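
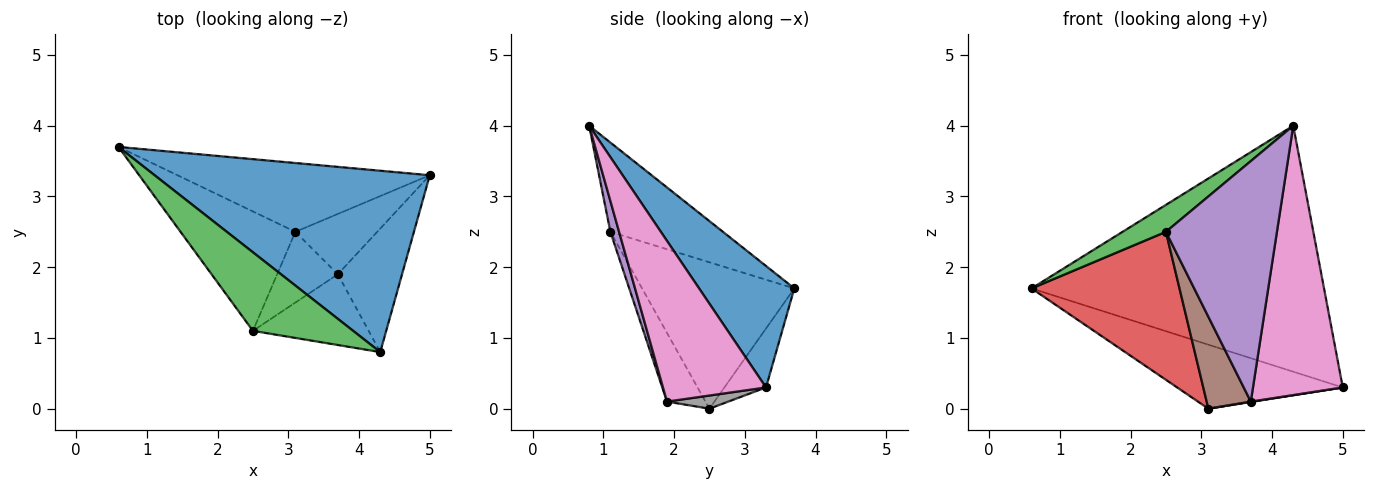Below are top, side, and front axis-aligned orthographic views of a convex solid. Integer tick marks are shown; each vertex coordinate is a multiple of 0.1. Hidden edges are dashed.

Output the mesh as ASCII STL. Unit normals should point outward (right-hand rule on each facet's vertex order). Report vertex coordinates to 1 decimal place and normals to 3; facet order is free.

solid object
 facet normal 0.253 0.779 0.574
  outer loop
   vertex 4.3 0.8 4.0
   vertex 5.0 3.3 0.3
   vertex 0.6 3.7 1.7
  endloop
 endfacet
 facet normal -0.169 0.671 -0.722
  outer loop
   vertex 3.1 2.5 0.0
   vertex 0.6 3.7 1.7
   vertex 5.0 3.3 0.3
  endloop
 endfacet
 facet normal -0.644 -0.248 0.723
  outer loop
   vertex 2.5 1.1 2.5
   vertex 4.3 0.8 4.0
   vertex 0.6 3.7 1.7
  endloop
 endfacet
 facet normal -0.625 -0.608 -0.490
  outer loop
   vertex 2.5 1.1 2.5
   vertex 0.6 3.7 1.7
   vertex 3.1 2.5 0.0
  endloop
 endfacet
 facet normal 0.075 -0.957 -0.281
  outer loop
   vertex 3.7 1.9 0.1
   vertex 4.3 0.8 4.0
   vertex 2.5 1.1 2.5
  endloop
 endfacet
 facet normal -0.568 -0.652 -0.502
  outer loop
   vertex 3.7 1.9 0.1
   vertex 2.5 1.1 2.5
   vertex 3.1 2.5 0.0
  endloop
 endfacet
 facet normal 0.722 -0.629 -0.288
  outer loop
   vertex 3.7 1.9 0.1
   vertex 5.0 3.3 0.3
   vertex 4.3 0.8 4.0
  endloop
 endfacet
 facet normal 0.158 -0.006 -0.987
  outer loop
   vertex 3.7 1.9 0.1
   vertex 3.1 2.5 0.0
   vertex 5.0 3.3 0.3
  endloop
 endfacet
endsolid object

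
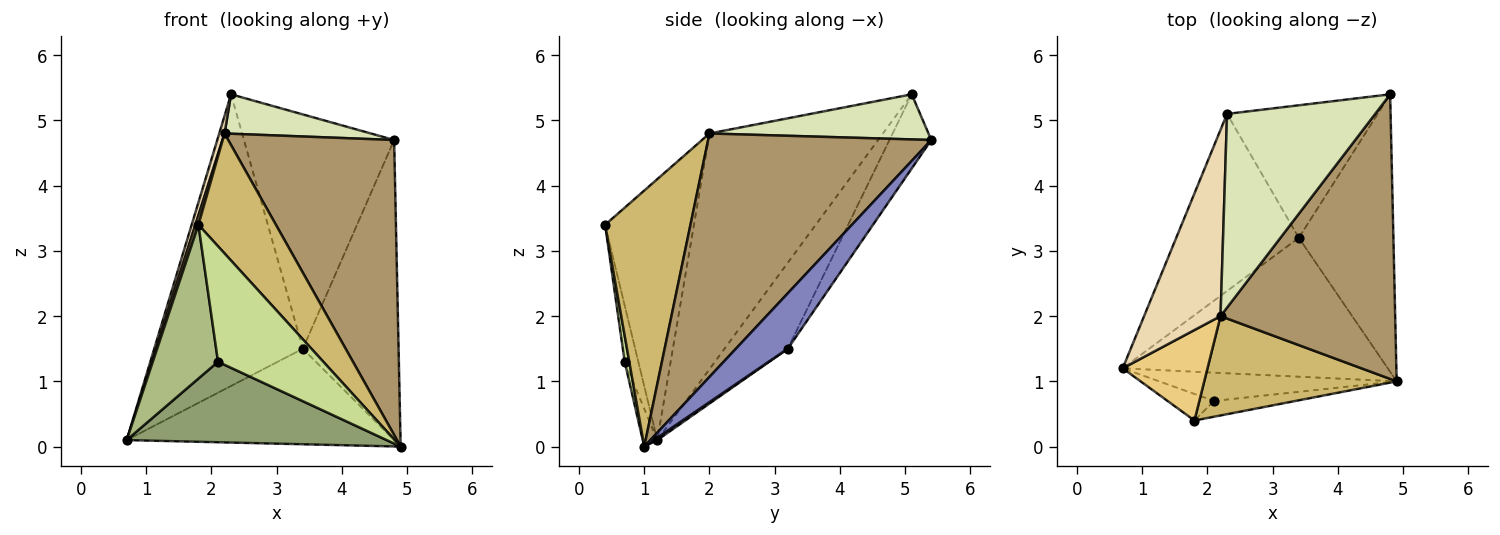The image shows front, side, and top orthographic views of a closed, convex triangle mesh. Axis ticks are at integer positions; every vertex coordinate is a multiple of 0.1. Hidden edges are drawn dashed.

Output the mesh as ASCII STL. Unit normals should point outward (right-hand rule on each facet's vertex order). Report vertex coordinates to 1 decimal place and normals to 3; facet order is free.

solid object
 facet normal 0.007 0.567 -0.824
  outer loop
   vertex 3.4 3.2 1.5
   vertex 4.9 1.0 0.0
   vertex 0.7 1.2 0.1
  endloop
 endfacet
 facet normal 0.370 0.682 -0.631
  outer loop
   vertex 3.4 3.2 1.5
   vertex 4.8 5.4 4.7
   vertex 4.9 1.0 0.0
  endloop
 endfacet
 facet normal -0.342 0.803 -0.488
  outer loop
   vertex 3.4 3.2 1.5
   vertex 0.7 1.2 0.1
   vertex 2.3 5.1 5.4
  endloop
 endfacet
 facet normal -0.235 0.846 -0.479
  outer loop
   vertex 3.4 3.2 1.5
   vertex 2.3 5.1 5.4
   vertex 4.8 5.4 4.7
  endloop
 endfacet
 facet normal -0.053 -0.942 -0.331
  outer loop
   vertex 2.1 0.7 1.3
   vertex 0.7 1.2 0.1
   vertex 4.9 1.0 0.0
  endloop
 endfacet
 facet normal -0.202 -0.965 -0.167
  outer loop
   vertex 2.1 0.7 1.3
   vertex 1.8 0.4 3.4
   vertex 0.7 1.2 0.1
  endloop
 endfacet
 facet normal 0.043 -0.990 -0.135
  outer loop
   vertex 2.1 0.7 1.3
   vertex 4.9 1.0 0.0
   vertex 1.8 0.4 3.4
  endloop
 endfacet
 facet normal 0.286 -0.191 0.939
  outer loop
   vertex 2.2 2.0 4.8
   vertex 4.8 5.4 4.7
   vertex 2.3 5.1 5.4
  endloop
 endfacet
 facet normal 0.695 -0.517 0.499
  outer loop
   vertex 2.2 2.0 4.8
   vertex 4.9 1.0 0.0
   vertex 4.8 5.4 4.7
  endloop
 endfacet
 facet normal 0.647 -0.587 0.486
  outer loop
   vertex 2.2 2.0 4.8
   vertex 1.8 0.4 3.4
   vertex 4.9 1.0 0.0
  endloop
 endfacet
 facet normal -0.951 -0.033 0.309
  outer loop
   vertex 2.2 2.0 4.8
   vertex 0.7 1.2 0.1
   vertex 1.8 0.4 3.4
  endloop
 endfacet
 facet normal -0.951 -0.029 0.308
  outer loop
   vertex 2.2 2.0 4.8
   vertex 2.3 5.1 5.4
   vertex 0.7 1.2 0.1
  endloop
 endfacet
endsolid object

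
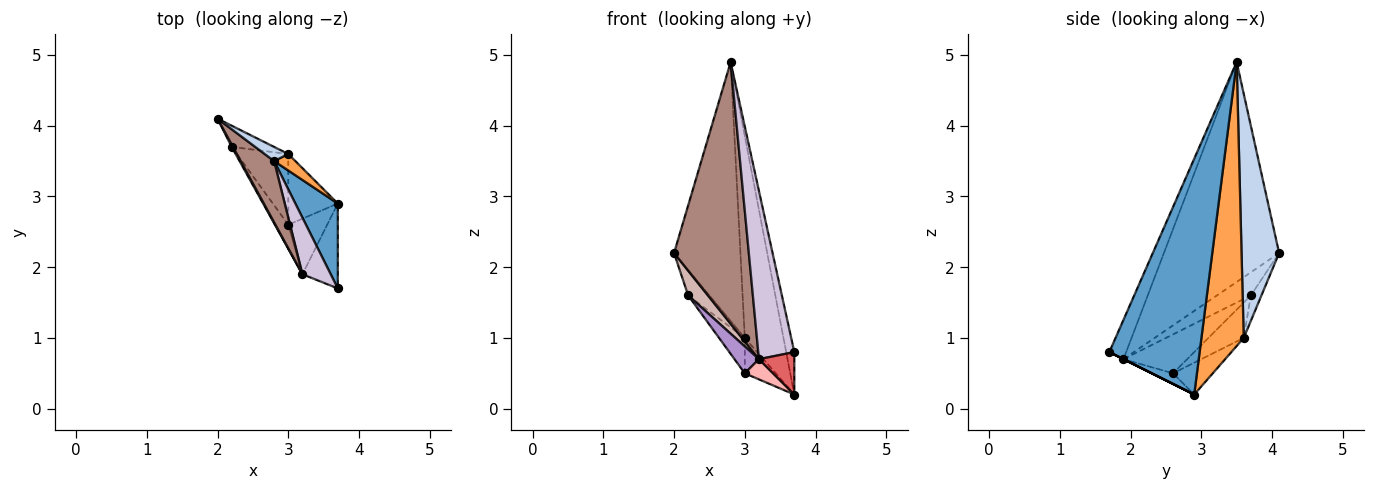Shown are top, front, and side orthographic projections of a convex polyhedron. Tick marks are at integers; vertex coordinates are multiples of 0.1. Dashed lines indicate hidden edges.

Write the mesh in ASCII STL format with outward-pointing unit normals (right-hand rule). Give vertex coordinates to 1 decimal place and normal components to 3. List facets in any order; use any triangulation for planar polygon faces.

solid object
 facet normal 0.980 0.088 0.176
  outer loop
   vertex 2.8 3.5 4.9
   vertex 3.7 1.7 0.8
   vertex 3.7 2.9 0.2
  endloop
 endfacet
 facet normal 0.492 0.869 0.048
  outer loop
   vertex 3.0 3.6 1.0
   vertex 2.0 4.1 2.2
   vertex 2.8 3.5 4.9
  endloop
 endfacet
 facet normal 0.737 0.674 0.055
  outer loop
   vertex 3.0 3.6 1.0
   vertex 2.8 3.5 4.9
   vertex 3.7 2.9 0.2
  endloop
 endfacet
 facet normal -0.498 0.388 -0.775
  outer loop
   vertex 3.0 3.6 1.0
   vertex 3.7 2.9 0.2
   vertex 3.0 2.6 0.5
  endloop
 endfacet
 facet normal -0.359 0.717 -0.598
  outer loop
   vertex 2.2 3.7 1.6
   vertex 2.0 4.1 2.2
   vertex 3.0 3.6 1.0
  endloop
 endfacet
 facet normal -0.524 0.381 -0.762
  outer loop
   vertex 2.2 3.7 1.6
   vertex 3.0 3.6 1.0
   vertex 3.0 2.6 0.5
  endloop
 endfacet
 facet normal 0.000 -0.447 -0.894
  outer loop
   vertex 3.2 1.9 0.7
   vertex 3.7 2.9 0.2
   vertex 3.7 1.7 0.8
  endloop
 endfacet
 facet normal -0.248 -0.331 -0.910
  outer loop
   vertex 3.2 1.9 0.7
   vertex 3.0 2.6 0.5
   vertex 3.7 2.9 0.2
  endloop
 endfacet
 facet normal -0.889 -0.341 -0.305
  outer loop
   vertex 3.2 1.9 0.7
   vertex 2.2 3.7 1.6
   vertex 3.0 2.6 0.5
  endloop
 endfacet
 facet normal -0.405 -0.867 0.292
  outer loop
   vertex 3.2 1.9 0.7
   vertex 3.7 1.7 0.8
   vertex 2.8 3.5 4.9
  endloop
 endfacet
 facet normal -0.832 -0.540 0.127
  outer loop
   vertex 3.2 1.9 0.7
   vertex 2.8 3.5 4.9
   vertex 2.0 4.1 2.2
  endloop
 endfacet
 facet normal -0.863 -0.503 0.048
  outer loop
   vertex 3.2 1.9 0.7
   vertex 2.0 4.1 2.2
   vertex 2.2 3.7 1.6
  endloop
 endfacet
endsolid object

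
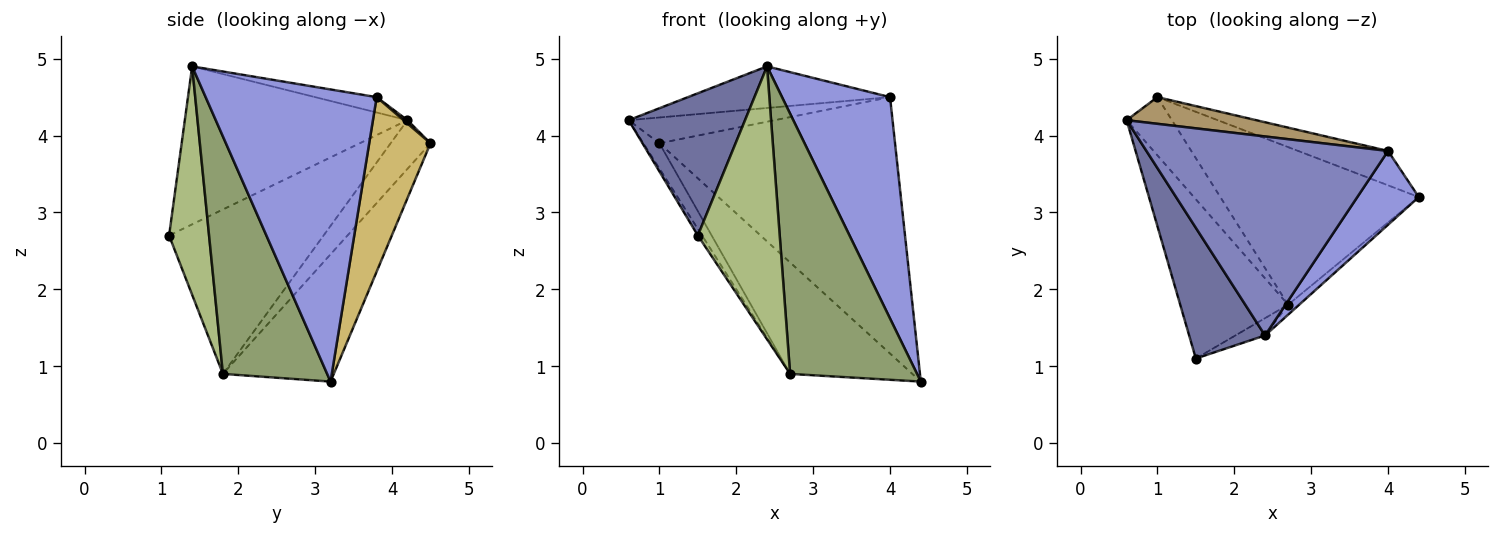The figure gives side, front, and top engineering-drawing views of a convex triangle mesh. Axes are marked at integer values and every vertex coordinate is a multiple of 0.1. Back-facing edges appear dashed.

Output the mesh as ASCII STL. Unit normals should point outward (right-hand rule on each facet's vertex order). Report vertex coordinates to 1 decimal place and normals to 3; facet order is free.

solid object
 facet normal -0.815 -0.426 0.392
  outer loop
   vertex 2.4 1.4 4.9
   vertex 0.6 4.2 4.2
   vertex 1.5 1.1 2.7
  endloop
 endfacet
 facet normal -0.062 0.204 0.977
  outer loop
   vertex 4.0 3.8 4.5
   vertex 0.6 4.2 4.2
   vertex 2.4 1.4 4.9
  endloop
 endfacet
 facet normal 0.832 -0.526 0.175
  outer loop
   vertex 4.0 3.8 4.5
   vertex 2.4 1.4 4.9
   vertex 4.4 3.2 0.8
  endloop
 endfacet
 facet normal -0.836 0.023 -0.548
  outer loop
   vertex 2.7 1.8 0.9
   vertex 1.5 1.1 2.7
   vertex 0.6 4.2 4.2
  endloop
 endfacet
 facet normal 0.634 -0.772 -0.030
  outer loop
   vertex 2.7 1.8 0.9
   vertex 4.4 3.2 0.8
   vertex 2.4 1.4 4.9
  endloop
 endfacet
 facet normal 0.438 -0.897 -0.057
  outer loop
   vertex 2.7 1.8 0.9
   vertex 2.4 1.4 4.9
   vertex 1.5 1.1 2.7
  endloop
 endfacet
 facet normal -0.702 0.283 -0.653
  outer loop
   vertex 1.0 4.5 3.9
   vertex 2.7 1.8 0.9
   vertex 0.6 4.2 4.2
  endloop
 endfacet
 facet normal -0.464 0.512 -0.723
  outer loop
   vertex 1.0 4.5 3.9
   vertex 4.4 3.2 0.8
   vertex 2.7 1.8 0.9
  endloop
 endfacet
 facet normal 0.018 0.695 0.719
  outer loop
   vertex 1.0 4.5 3.9
   vertex 0.6 4.2 4.2
   vertex 4.0 3.8 4.5
  endloop
 endfacet
 facet normal 0.250 0.960 -0.129
  outer loop
   vertex 1.0 4.5 3.9
   vertex 4.0 3.8 4.5
   vertex 4.4 3.2 0.8
  endloop
 endfacet
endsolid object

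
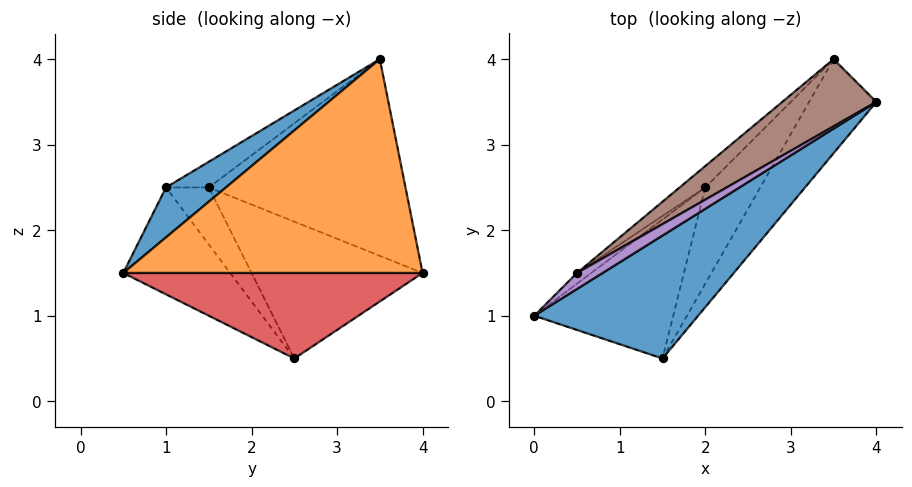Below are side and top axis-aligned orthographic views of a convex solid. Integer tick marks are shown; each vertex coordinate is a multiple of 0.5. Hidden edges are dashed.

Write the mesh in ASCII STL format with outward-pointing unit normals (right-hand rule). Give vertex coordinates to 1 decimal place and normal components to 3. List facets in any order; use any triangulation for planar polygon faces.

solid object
 facet normal 0.202 -0.721 0.663
  outer loop
   vertex 1.5 0.5 1.5
   vertex 4.0 3.5 4.0
   vertex 0.0 1.0 2.5
  endloop
 endfacet
 facet normal 0.838 -0.479 -0.263
  outer loop
   vertex 3.5 4.0 1.5
   vertex 4.0 3.5 4.0
   vertex 1.5 0.5 1.5
  endloop
 endfacet
 facet normal -0.592 -0.237 -0.770
  outer loop
   vertex 2.0 2.5 0.5
   vertex 1.5 0.5 1.5
   vertex 0.0 1.0 2.5
  endloop
 endfacet
 facet normal 0.758 -0.433 -0.487
  outer loop
   vertex 2.0 2.5 0.5
   vertex 3.5 4.0 1.5
   vertex 1.5 0.5 1.5
  endloop
 endfacet
 facet normal -0.577 0.577 0.577
  outer loop
   vertex 0.5 1.5 2.5
   vertex 0.0 1.0 2.5
   vertex 4.0 3.5 4.0
  endloop
 endfacet
 facet normal -0.562 0.782 0.269
  outer loop
   vertex 0.5 1.5 2.5
   vertex 4.0 3.5 4.0
   vertex 3.5 4.0 1.5
  endloop
 endfacet
 facet normal -0.696 0.696 -0.174
  outer loop
   vertex 0.5 1.5 2.5
   vertex 2.0 2.5 0.5
   vertex 0.0 1.0 2.5
  endloop
 endfacet
 facet normal -0.659 0.742 -0.124
  outer loop
   vertex 0.5 1.5 2.5
   vertex 3.5 4.0 1.5
   vertex 2.0 2.5 0.5
  endloop
 endfacet
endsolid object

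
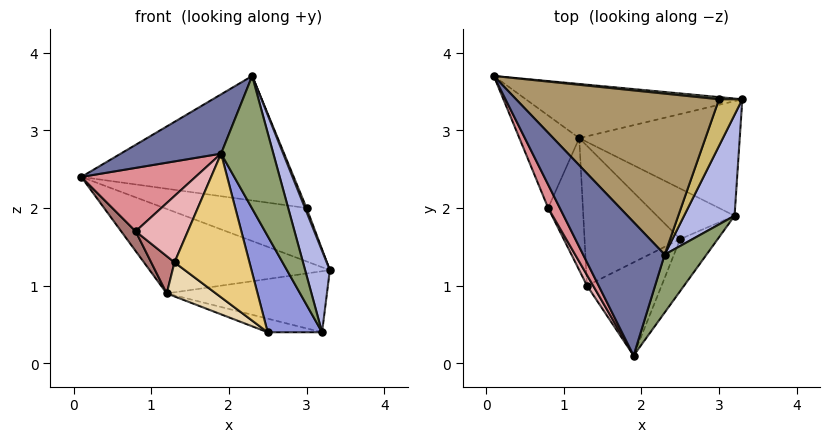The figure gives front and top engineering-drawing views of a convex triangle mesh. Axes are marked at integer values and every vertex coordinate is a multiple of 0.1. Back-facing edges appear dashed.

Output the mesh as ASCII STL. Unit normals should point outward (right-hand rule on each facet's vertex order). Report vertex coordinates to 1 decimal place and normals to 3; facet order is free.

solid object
 facet normal -0.694 -0.292 0.658
  outer loop
   vertex 2.3 1.4 3.7
   vertex 0.1 3.7 2.4
   vertex 1.9 0.1 2.7
  endloop
 endfacet
 facet normal -0.122 0.836 -0.535
  outer loop
   vertex 1.2 2.9 0.9
   vertex 0.1 3.7 2.4
   vertex 3.3 3.4 1.2
  endloop
 endfacet
 facet normal 0.353 -0.823 -0.445
  outer loop
   vertex 3.2 1.9 0.4
   vertex 1.9 0.1 2.7
   vertex 2.5 1.6 0.4
  endloop
 endfacet
 facet normal 0.955 -0.187 0.232
  outer loop
   vertex 3.2 1.9 0.4
   vertex 3.3 3.4 1.2
   vertex 2.3 1.4 3.7
  endloop
 endfacet
 facet normal 0.892 -0.414 0.181
  outer loop
   vertex 3.2 1.9 0.4
   vertex 2.3 1.4 3.7
   vertex 1.9 0.1 2.7
  endloop
 endfacet
 facet normal 0.014 0.470 -0.883
  outer loop
   vertex 3.2 1.9 0.4
   vertex 1.2 2.9 0.9
   vertex 3.3 3.4 1.2
  endloop
 endfacet
 facet normal -0.111 0.258 -0.960
  outer loop
   vertex 3.2 1.9 0.4
   vertex 2.5 1.6 0.4
   vertex 1.2 2.9 0.9
  endloop
 endfacet
 facet normal 0.108 0.993 0.041
  outer loop
   vertex 3.0 3.4 2.0
   vertex 3.3 3.4 1.2
   vertex 0.1 3.7 2.4
  endloop
 endfacet
 facet normal 0.170 0.603 0.779
  outer loop
   vertex 3.0 3.4 2.0
   vertex 0.1 3.7 2.4
   vertex 2.3 1.4 3.7
  endloop
 endfacet
 facet normal 0.936 -0.029 0.351
  outer loop
   vertex 3.0 3.4 2.0
   vertex 2.3 1.4 3.7
   vertex 3.3 3.4 1.2
  endloop
 endfacet
 facet normal 0.011 -0.839 -0.544
  outer loop
   vertex 1.3 1.0 1.3
   vertex 2.5 1.6 0.4
   vertex 1.9 0.1 2.7
  endloop
 endfacet
 facet normal -0.521 -0.202 -0.829
  outer loop
   vertex 1.3 1.0 1.3
   vertex 1.2 2.9 0.9
   vertex 2.5 1.6 0.4
  endloop
 endfacet
 facet normal -0.830 -0.117 -0.546
  outer loop
   vertex 0.8 2.0 1.7
   vertex 0.1 3.7 2.4
   vertex 1.2 2.9 0.9
  endloop
 endfacet
 facet normal -0.796 -0.165 -0.583
  outer loop
   vertex 0.8 2.0 1.7
   vertex 1.2 2.9 0.9
   vertex 1.3 1.0 1.3
  endloop
 endfacet
 facet normal -0.888 -0.431 0.158
  outer loop
   vertex 0.8 2.0 1.7
   vertex 1.9 0.1 2.7
   vertex 0.1 3.7 2.4
  endloop
 endfacet
 facet normal -0.880 -0.470 0.075
  outer loop
   vertex 0.8 2.0 1.7
   vertex 1.3 1.0 1.3
   vertex 1.9 0.1 2.7
  endloop
 endfacet
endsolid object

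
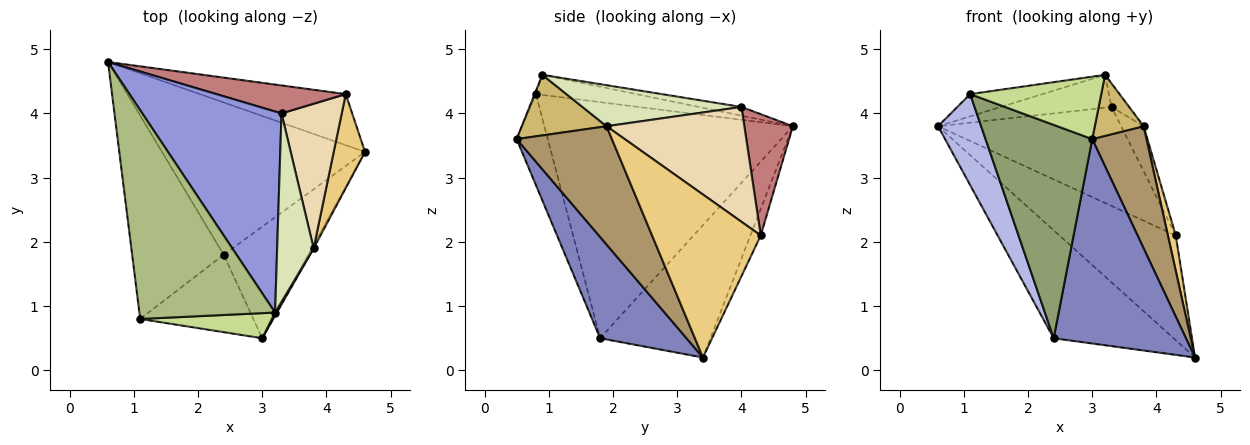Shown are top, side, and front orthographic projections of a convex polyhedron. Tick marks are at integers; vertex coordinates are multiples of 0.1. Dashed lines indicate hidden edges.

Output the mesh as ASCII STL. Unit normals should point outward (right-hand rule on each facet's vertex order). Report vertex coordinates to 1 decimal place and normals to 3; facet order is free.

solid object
 facet normal -0.470 0.511 -0.720
  outer loop
   vertex 2.4 1.8 0.5
   vertex 0.6 4.8 3.8
   vertex 4.6 3.4 0.2
  endloop
 endfacet
 facet normal 0.497 -0.762 -0.416
  outer loop
   vertex 2.4 1.8 0.5
   vertex 4.6 3.4 0.2
   vertex 3.0 0.5 3.6
  endloop
 endfacet
 facet normal -0.062 0.161 0.985
  outer loop
   vertex 3.3 4.0 4.1
   vertex 0.6 4.8 3.8
   vertex 3.2 0.9 4.6
  endloop
 endfacet
 facet normal -0.920 -0.160 -0.357
  outer loop
   vertex 1.1 0.8 4.3
   vertex 0.6 4.8 3.8
   vertex 2.4 1.8 0.5
  endloop
 endfacet
 facet normal -0.264 -0.907 -0.329
  outer loop
   vertex 1.1 0.8 4.3
   vertex 2.4 1.8 0.5
   vertex 3.0 0.5 3.6
  endloop
 endfacet
 facet normal -0.146 0.105 0.984
  outer loop
   vertex 1.1 0.8 4.3
   vertex 3.2 0.9 4.6
   vertex 0.6 4.8 3.8
  endloop
 endfacet
 facet normal -0.009 -0.928 0.373
  outer loop
   vertex 1.1 0.8 4.3
   vertex 3.0 0.5 3.6
   vertex 3.2 0.9 4.6
  endloop
 endfacet
 facet normal 0.745 0.083 0.662
  outer loop
   vertex 3.8 1.9 3.8
   vertex 3.3 4.0 4.1
   vertex 3.2 0.9 4.6
  endloop
 endfacet
 facet normal 0.869 -0.495 -0.013
  outer loop
   vertex 3.8 1.9 3.8
   vertex 3.0 0.5 3.6
   vertex 4.6 3.4 0.2
  endloop
 endfacet
 facet normal 0.866 -0.499 0.026
  outer loop
   vertex 3.8 1.9 3.8
   vertex 3.2 0.9 4.6
   vertex 3.0 0.5 3.6
  endloop
 endfacet
 facet normal 0.980 -0.071 0.188
  outer loop
   vertex 4.3 4.3 2.1
   vertex 3.8 1.9 3.8
   vertex 4.6 3.4 0.2
  endloop
 endfacet
 facet normal 0.876 0.143 0.460
  outer loop
   vertex 4.3 4.3 2.1
   vertex 3.3 4.0 4.1
   vertex 3.8 1.9 3.8
  endloop
 endfacet
 facet normal -0.080 0.896 -0.437
  outer loop
   vertex 4.3 4.3 2.1
   vertex 4.6 3.4 0.2
   vertex 0.6 4.8 3.8
  endloop
 endfacet
 facet normal 0.247 0.933 0.263
  outer loop
   vertex 4.3 4.3 2.1
   vertex 0.6 4.8 3.8
   vertex 3.3 4.0 4.1
  endloop
 endfacet
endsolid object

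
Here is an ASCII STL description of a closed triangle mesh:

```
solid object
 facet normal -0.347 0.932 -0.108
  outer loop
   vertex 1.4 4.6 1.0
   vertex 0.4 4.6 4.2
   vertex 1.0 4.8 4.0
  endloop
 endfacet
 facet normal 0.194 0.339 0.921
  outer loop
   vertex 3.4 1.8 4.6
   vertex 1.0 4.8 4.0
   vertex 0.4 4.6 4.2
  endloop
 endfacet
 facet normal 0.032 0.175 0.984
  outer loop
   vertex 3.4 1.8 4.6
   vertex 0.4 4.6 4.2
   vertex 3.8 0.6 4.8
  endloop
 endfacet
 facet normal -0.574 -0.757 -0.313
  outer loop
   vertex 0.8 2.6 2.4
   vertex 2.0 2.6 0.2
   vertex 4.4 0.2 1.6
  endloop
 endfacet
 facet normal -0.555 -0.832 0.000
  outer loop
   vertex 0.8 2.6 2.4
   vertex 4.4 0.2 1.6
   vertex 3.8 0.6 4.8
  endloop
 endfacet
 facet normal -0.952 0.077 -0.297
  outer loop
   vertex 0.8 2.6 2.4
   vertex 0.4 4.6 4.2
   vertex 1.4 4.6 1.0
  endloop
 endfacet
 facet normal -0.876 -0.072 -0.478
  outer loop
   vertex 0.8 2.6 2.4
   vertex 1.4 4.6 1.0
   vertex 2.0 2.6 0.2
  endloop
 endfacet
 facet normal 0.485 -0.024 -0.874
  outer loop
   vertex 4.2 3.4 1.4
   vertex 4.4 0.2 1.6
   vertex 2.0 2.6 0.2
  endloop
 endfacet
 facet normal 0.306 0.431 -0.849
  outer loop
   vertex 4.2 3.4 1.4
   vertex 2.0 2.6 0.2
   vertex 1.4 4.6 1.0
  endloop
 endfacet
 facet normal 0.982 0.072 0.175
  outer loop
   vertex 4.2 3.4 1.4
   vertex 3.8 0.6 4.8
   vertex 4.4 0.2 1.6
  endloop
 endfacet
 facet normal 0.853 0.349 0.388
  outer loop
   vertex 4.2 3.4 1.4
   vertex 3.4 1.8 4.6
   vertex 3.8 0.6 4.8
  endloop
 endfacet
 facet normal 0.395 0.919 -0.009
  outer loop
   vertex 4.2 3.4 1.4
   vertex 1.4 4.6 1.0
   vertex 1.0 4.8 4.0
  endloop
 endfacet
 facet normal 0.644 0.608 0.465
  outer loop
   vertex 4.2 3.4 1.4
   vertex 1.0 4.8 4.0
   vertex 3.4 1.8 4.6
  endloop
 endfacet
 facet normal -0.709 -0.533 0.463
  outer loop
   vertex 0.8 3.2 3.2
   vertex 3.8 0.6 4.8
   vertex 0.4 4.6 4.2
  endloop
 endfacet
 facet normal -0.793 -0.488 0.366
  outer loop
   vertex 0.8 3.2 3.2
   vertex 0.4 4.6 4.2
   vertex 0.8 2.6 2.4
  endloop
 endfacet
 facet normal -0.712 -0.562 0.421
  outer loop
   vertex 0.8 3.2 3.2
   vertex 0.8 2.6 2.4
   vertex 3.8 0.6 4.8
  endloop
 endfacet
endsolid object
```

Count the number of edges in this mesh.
24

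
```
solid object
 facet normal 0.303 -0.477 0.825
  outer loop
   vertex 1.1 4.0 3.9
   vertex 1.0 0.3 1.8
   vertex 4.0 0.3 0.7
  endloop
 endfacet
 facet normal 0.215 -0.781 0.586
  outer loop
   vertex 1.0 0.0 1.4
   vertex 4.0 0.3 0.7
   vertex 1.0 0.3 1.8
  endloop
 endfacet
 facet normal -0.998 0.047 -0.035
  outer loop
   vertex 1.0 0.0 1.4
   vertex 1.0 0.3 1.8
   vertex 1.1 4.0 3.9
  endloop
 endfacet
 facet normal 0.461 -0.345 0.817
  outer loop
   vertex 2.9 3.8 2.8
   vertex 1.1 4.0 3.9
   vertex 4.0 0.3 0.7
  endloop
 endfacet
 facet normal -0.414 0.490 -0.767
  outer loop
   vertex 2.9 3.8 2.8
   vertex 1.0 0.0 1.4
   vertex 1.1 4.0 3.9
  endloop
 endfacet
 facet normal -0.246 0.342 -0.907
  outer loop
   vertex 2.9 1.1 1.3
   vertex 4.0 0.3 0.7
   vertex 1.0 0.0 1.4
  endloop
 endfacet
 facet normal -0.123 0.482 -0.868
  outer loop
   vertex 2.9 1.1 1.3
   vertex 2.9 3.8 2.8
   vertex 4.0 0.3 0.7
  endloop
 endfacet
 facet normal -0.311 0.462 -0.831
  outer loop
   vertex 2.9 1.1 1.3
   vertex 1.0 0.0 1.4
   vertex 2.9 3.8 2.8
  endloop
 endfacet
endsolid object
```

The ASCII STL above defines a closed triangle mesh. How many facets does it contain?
8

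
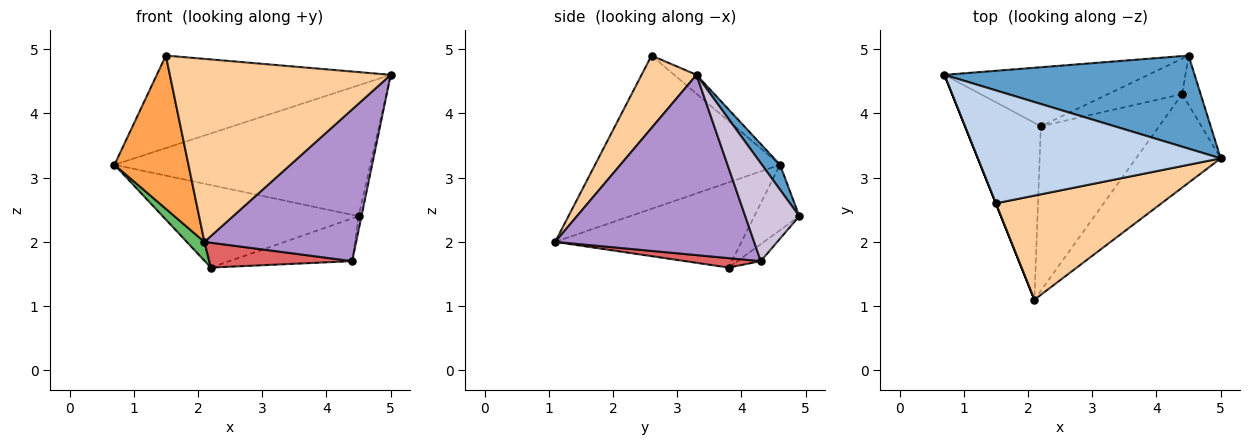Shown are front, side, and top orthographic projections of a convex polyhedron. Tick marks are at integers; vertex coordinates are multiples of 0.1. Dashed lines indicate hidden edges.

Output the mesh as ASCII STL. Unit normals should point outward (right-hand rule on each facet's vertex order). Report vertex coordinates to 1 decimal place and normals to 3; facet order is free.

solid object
 facet normal 0.058 0.814 0.579
  outer loop
   vertex 4.5 4.9 2.4
   vertex 0.7 4.6 3.2
   vertex 5.0 3.3 4.6
  endloop
 endfacet
 facet normal -0.060 0.632 0.772
  outer loop
   vertex 1.5 2.6 4.9
   vertex 5.0 3.3 4.6
   vertex 0.7 4.6 3.2
  endloop
 endfacet
 facet normal -0.928 -0.371 0.000
  outer loop
   vertex 1.5 2.6 4.9
   vertex 0.7 4.6 3.2
   vertex 2.1 1.1 2.0
  endloop
 endfacet
 facet normal 0.211 -0.850 0.483
  outer loop
   vertex 1.5 2.6 4.9
   vertex 2.1 1.1 2.0
   vertex 5.0 3.3 4.6
  endloop
 endfacet
 facet normal -0.745 -0.071 -0.663
  outer loop
   vertex 2.2 3.8 1.6
   vertex 2.1 1.1 2.0
   vertex 0.7 4.6 3.2
  endloop
 endfacet
 facet normal -0.184 0.800 -0.572
  outer loop
   vertex 2.2 3.8 1.6
   vertex 0.7 4.6 3.2
   vertex 4.5 4.9 2.4
  endloop
 endfacet
 facet normal 0.079 -0.149 -0.986
  outer loop
   vertex 4.4 4.3 1.7
   vertex 2.1 1.1 2.0
   vertex 2.2 3.8 1.6
  endloop
 endfacet
 facet normal -0.144 0.761 -0.632
  outer loop
   vertex 4.4 4.3 1.7
   vertex 2.2 3.8 1.6
   vertex 4.5 4.9 2.4
  endloop
 endfacet
 facet normal 0.745 -0.568 -0.350
  outer loop
   vertex 4.4 4.3 1.7
   vertex 5.0 3.3 4.6
   vertex 2.1 1.1 2.0
  endloop
 endfacet
 facet normal 0.981 0.052 -0.185
  outer loop
   vertex 4.4 4.3 1.7
   vertex 4.5 4.9 2.4
   vertex 5.0 3.3 4.6
  endloop
 endfacet
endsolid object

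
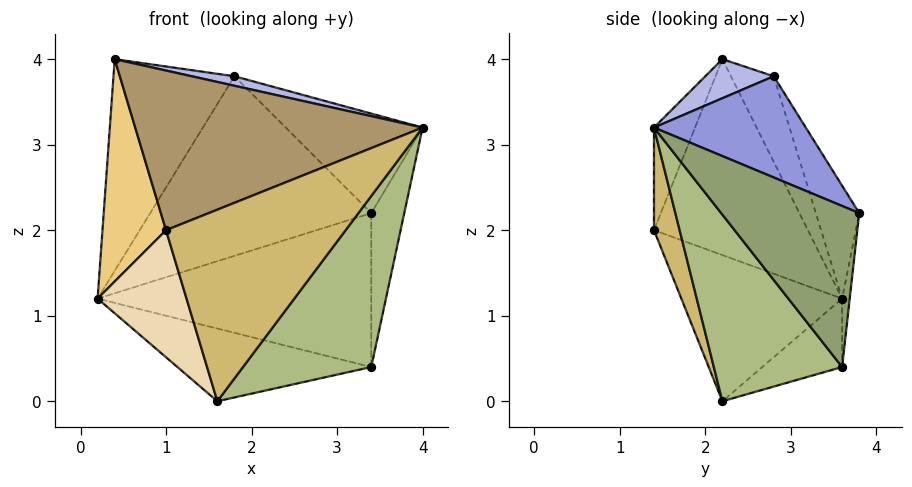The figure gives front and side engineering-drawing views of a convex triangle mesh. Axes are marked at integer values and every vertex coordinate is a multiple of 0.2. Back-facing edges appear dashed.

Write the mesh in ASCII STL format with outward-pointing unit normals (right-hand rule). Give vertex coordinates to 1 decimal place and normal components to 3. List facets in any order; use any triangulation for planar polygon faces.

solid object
 facet normal -0.178 0.905 0.388
  outer loop
   vertex 1.8 2.8 3.8
   vertex 3.4 3.8 2.2
   vertex 0.2 3.6 1.2
  endloop
 endfacet
 facet normal -0.299 0.845 0.444
  outer loop
   vertex 1.8 2.8 3.8
   vertex 0.2 3.6 1.2
   vertex 0.4 2.2 4.0
  endloop
 endfacet
 facet normal 0.485 0.437 0.758
  outer loop
   vertex 1.8 2.8 3.8
   vertex 4.0 1.4 3.2
   vertex 3.4 3.8 2.2
  endloop
 endfacet
 facet normal 0.190 -0.119 0.975
  outer loop
   vertex 1.8 2.8 3.8
   vertex 0.4 2.2 4.0
   vertex 4.0 1.4 3.2
  endloop
 endfacet
 facet normal 0.972 0.232 -0.026
  outer loop
   vertex 3.4 3.6 0.4
   vertex 3.4 3.8 2.2
   vertex 4.0 1.4 3.2
  endloop
 endfacet
 facet normal 0.577 -0.577 -0.577
  outer loop
   vertex 3.4 3.6 0.4
   vertex 4.0 1.4 3.2
   vertex 1.6 2.2 0.0
  endloop
 endfacet
 facet normal -0.028 0.994 -0.110
  outer loop
   vertex 3.4 3.6 0.4
   vertex 0.2 3.6 1.2
   vertex 3.4 3.8 2.2
  endloop
 endfacet
 facet normal -0.209 0.508 -0.836
  outer loop
   vertex 3.4 3.6 0.4
   vertex 1.6 2.2 0.0
   vertex 0.2 3.6 1.2
  endloop
 endfacet
 facet normal -0.133 -0.933 0.333
  outer loop
   vertex 1.0 1.4 2.0
   vertex 4.0 1.4 3.2
   vertex 0.4 2.2 4.0
  endloop
 endfacet
 facet normal 0.133 -0.933 -0.333
  outer loop
   vertex 1.0 1.4 2.0
   vertex 1.6 2.2 0.0
   vertex 4.0 1.4 3.2
  endloop
 endfacet
 facet normal -0.917 -0.379 -0.124
  outer loop
   vertex 1.0 1.4 2.0
   vertex 0.4 2.2 4.0
   vertex 0.2 3.6 1.2
  endloop
 endfacet
 facet normal -0.796 -0.440 -0.415
  outer loop
   vertex 1.0 1.4 2.0
   vertex 0.2 3.6 1.2
   vertex 1.6 2.2 0.0
  endloop
 endfacet
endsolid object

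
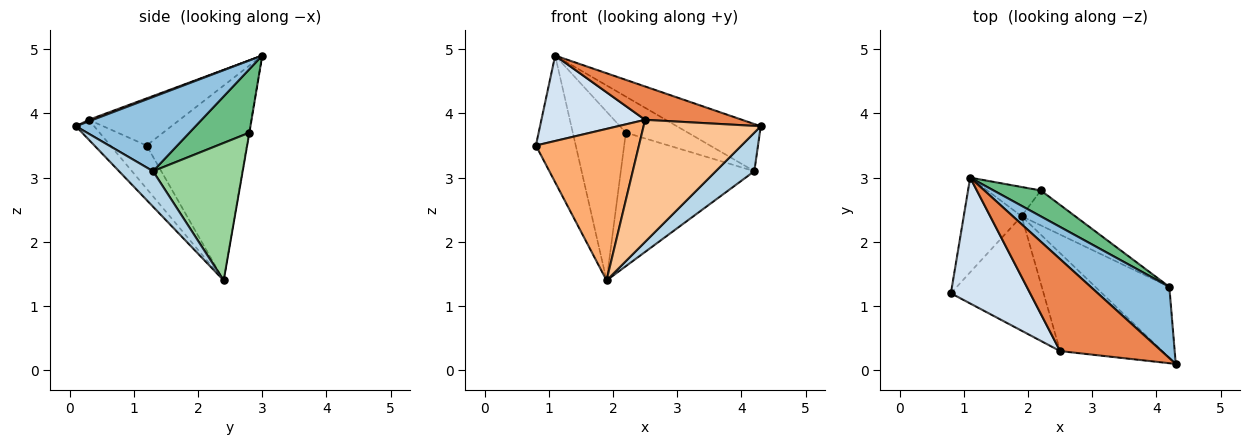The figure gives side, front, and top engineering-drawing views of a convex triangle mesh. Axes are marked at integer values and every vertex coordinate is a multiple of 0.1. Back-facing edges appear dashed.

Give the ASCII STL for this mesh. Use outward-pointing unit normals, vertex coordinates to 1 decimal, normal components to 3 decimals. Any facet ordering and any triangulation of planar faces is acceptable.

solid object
 facet normal -0.896 0.356 -0.266
  outer loop
   vertex 1.9 2.4 1.4
   vertex 0.8 1.2 3.5
   vertex 1.1 3.0 4.9
  endloop
 endfacet
 facet normal 0.618 0.434 0.655
  outer loop
   vertex 4.2 1.3 3.1
   vertex 1.1 3.0 4.9
   vertex 4.3 0.1 3.8
  endloop
 endfacet
 facet normal 0.388 -0.440 -0.810
  outer loop
   vertex 4.2 1.3 3.1
   vertex 4.3 0.1 3.8
   vertex 1.9 2.4 1.4
  endloop
 endfacet
 facet normal -0.441 -0.504 0.742
  outer loop
   vertex 2.5 0.3 3.9
   vertex 1.1 3.0 4.9
   vertex 0.8 1.2 3.5
  endloop
 endfacet
 facet normal 0.014 -0.341 0.940
  outer loop
   vertex 2.5 0.3 3.9
   vertex 4.3 0.1 3.8
   vertex 1.1 3.0 4.9
  endloop
 endfacet
 facet normal -0.270 -0.768 -0.580
  outer loop
   vertex 2.5 0.3 3.9
   vertex 0.8 1.2 3.5
   vertex 1.9 2.4 1.4
  endloop
 endfacet
 facet normal -0.121 -0.774 -0.621
  outer loop
   vertex 2.5 0.3 3.9
   vertex 1.9 2.4 1.4
   vertex 4.3 0.1 3.8
  endloop
 endfacet
 facet normal -0.007 0.985 -0.170
  outer loop
   vertex 2.2 2.8 3.7
   vertex 1.9 2.4 1.4
   vertex 1.1 3.0 4.9
  endloop
 endfacet
 facet normal 0.617 0.639 0.459
  outer loop
   vertex 2.2 2.8 3.7
   vertex 1.1 3.0 4.9
   vertex 4.2 1.3 3.1
  endloop
 endfacet
 facet normal 0.545 0.811 -0.212
  outer loop
   vertex 2.2 2.8 3.7
   vertex 4.2 1.3 3.1
   vertex 1.9 2.4 1.4
  endloop
 endfacet
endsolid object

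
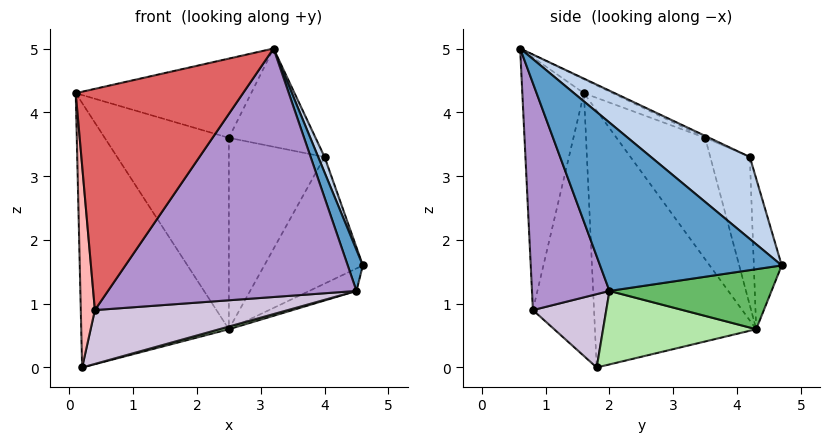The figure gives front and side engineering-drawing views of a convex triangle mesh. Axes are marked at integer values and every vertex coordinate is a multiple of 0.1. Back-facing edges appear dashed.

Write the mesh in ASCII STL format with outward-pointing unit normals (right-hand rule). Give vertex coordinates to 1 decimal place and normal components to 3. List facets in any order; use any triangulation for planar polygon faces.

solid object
 facet normal 0.952 -0.079 0.296
  outer loop
   vertex 4.5 2.0 1.2
   vertex 4.6 4.7 1.6
   vertex 3.2 0.6 5.0
  endloop
 endfacet
 facet normal 0.947 -0.061 0.316
  outer loop
   vertex 4.0 4.2 3.3
   vertex 3.2 0.6 5.0
   vertex 4.6 4.7 1.6
  endloop
 endfacet
 facet normal -0.738 0.675 0.014
  outer loop
   vertex 2.5 4.3 0.6
   vertex 0.2 1.8 0.0
   vertex 0.1 1.6 4.3
  endloop
 endfacet
 facet normal -0.268 0.946 0.184
  outer loop
   vertex 2.5 4.3 0.6
   vertex 4.0 4.2 3.3
   vertex 4.6 4.7 1.6
  endloop
 endfacet
 facet normal 0.408 0.119 -0.905
  outer loop
   vertex 2.5 4.3 0.6
   vertex 4.6 4.7 1.6
   vertex 4.5 2.0 1.2
  endloop
 endfacet
 facet normal 0.269 -0.017 -0.963
  outer loop
   vertex 2.5 4.3 0.6
   vertex 4.5 2.0 1.2
   vertex 0.2 1.8 0.0
  endloop
 endfacet
 facet normal -0.340 -0.922 0.187
  outer loop
   vertex 0.4 0.8 0.9
   vertex 3.2 0.6 5.0
   vertex 0.1 1.6 4.3
  endloop
 endfacet
 facet normal -0.974 -0.225 -0.033
  outer loop
   vertex 0.4 0.8 0.9
   vertex 0.1 1.6 4.3
   vertex 0.2 1.8 0.0
  endloop
 endfacet
 facet normal 0.289 -0.926 -0.242
  outer loop
   vertex 0.4 0.8 0.9
   vertex 4.5 2.0 1.2
   vertex 3.2 0.6 5.0
  endloop
 endfacet
 facet normal 0.237 -0.623 -0.745
  outer loop
   vertex 0.4 0.8 0.9
   vertex 0.2 1.8 0.0
   vertex 4.5 2.0 1.2
  endloop
 endfacet
 facet normal -0.568 0.795 0.212
  outer loop
   vertex 2.5 3.5 3.6
   vertex 2.5 4.3 0.6
   vertex 0.1 1.6 4.3
  endloop
 endfacet
 facet normal -0.371 0.897 0.239
  outer loop
   vertex 2.5 3.5 3.6
   vertex 4.0 4.2 3.3
   vertex 2.5 4.3 0.6
  endloop
 endfacet
 facet normal -0.069 0.420 0.905
  outer loop
   vertex 2.5 3.5 3.6
   vertex 0.1 1.6 4.3
   vertex 3.2 0.6 5.0
  endloop
 endfacet
 facet normal -0.021 0.431 0.902
  outer loop
   vertex 2.5 3.5 3.6
   vertex 3.2 0.6 5.0
   vertex 4.0 4.2 3.3
  endloop
 endfacet
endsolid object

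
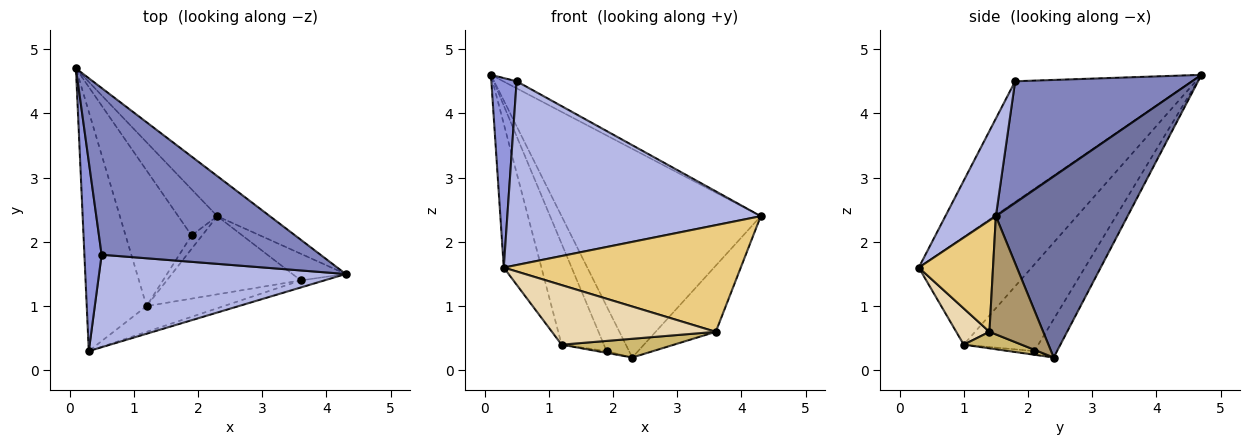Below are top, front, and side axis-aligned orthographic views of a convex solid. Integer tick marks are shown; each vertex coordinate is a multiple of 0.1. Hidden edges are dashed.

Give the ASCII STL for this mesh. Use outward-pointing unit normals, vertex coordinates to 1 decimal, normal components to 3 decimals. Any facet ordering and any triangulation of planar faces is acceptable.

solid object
 facet normal 0.545 0.824 -0.158
  outer loop
   vertex 2.3 2.4 0.2
   vertex 0.1 4.7 4.6
   vertex 4.3 1.5 2.4
  endloop
 endfacet
 facet normal 0.486 0.037 0.873
  outer loop
   vertex 0.5 1.8 4.5
   vertex 4.3 1.5 2.4
   vertex 0.1 4.7 4.6
  endloop
 endfacet
 facet normal -0.980 -0.140 0.140
  outer loop
   vertex 0.5 1.8 4.5
   vertex 0.1 4.7 4.6
   vertex 0.3 0.3 1.6
  endloop
 endfacet
 facet normal 0.175 -0.879 0.443
  outer loop
   vertex 0.5 1.8 4.5
   vertex 0.3 0.3 1.6
   vertex 4.3 1.5 2.4
  endloop
 endfacet
 facet normal -0.839 0.280 -0.466
  outer loop
   vertex 1.2 1.0 0.4
   vertex 0.3 0.3 1.6
   vertex 0.1 4.7 4.6
  endloop
 endfacet
 facet normal -0.575 0.571 -0.586
  outer loop
   vertex 1.9 2.1 0.3
   vertex 0.1 4.7 4.6
   vertex 2.3 2.4 0.2
  endloop
 endfacet
 facet normal -0.725 0.411 -0.552
  outer loop
   vertex 1.9 2.1 0.3
   vertex 1.2 1.0 0.4
   vertex 0.1 4.7 4.6
  endloop
 endfacet
 facet normal -0.326 0.122 -0.937
  outer loop
   vertex 1.9 2.1 0.3
   vertex 2.3 2.4 0.2
   vertex 1.2 1.0 0.4
  endloop
 endfacet
 facet normal 0.638 0.714 -0.288
  outer loop
   vertex 3.6 1.4 0.6
   vertex 2.3 2.4 0.2
   vertex 4.3 1.5 2.4
  endloop
 endfacet
 facet normal 0.119 -0.231 -0.966
  outer loop
   vertex 3.6 1.4 0.6
   vertex 1.2 1.0 0.4
   vertex 2.3 2.4 0.2
  endloop
 endfacet
 facet normal 0.298 -0.952 -0.063
  outer loop
   vertex 3.6 1.4 0.6
   vertex 4.3 1.5 2.4
   vertex 0.3 0.3 1.6
  endloop
 endfacet
 facet normal 0.183 -0.903 -0.389
  outer loop
   vertex 3.6 1.4 0.6
   vertex 0.3 0.3 1.6
   vertex 1.2 1.0 0.4
  endloop
 endfacet
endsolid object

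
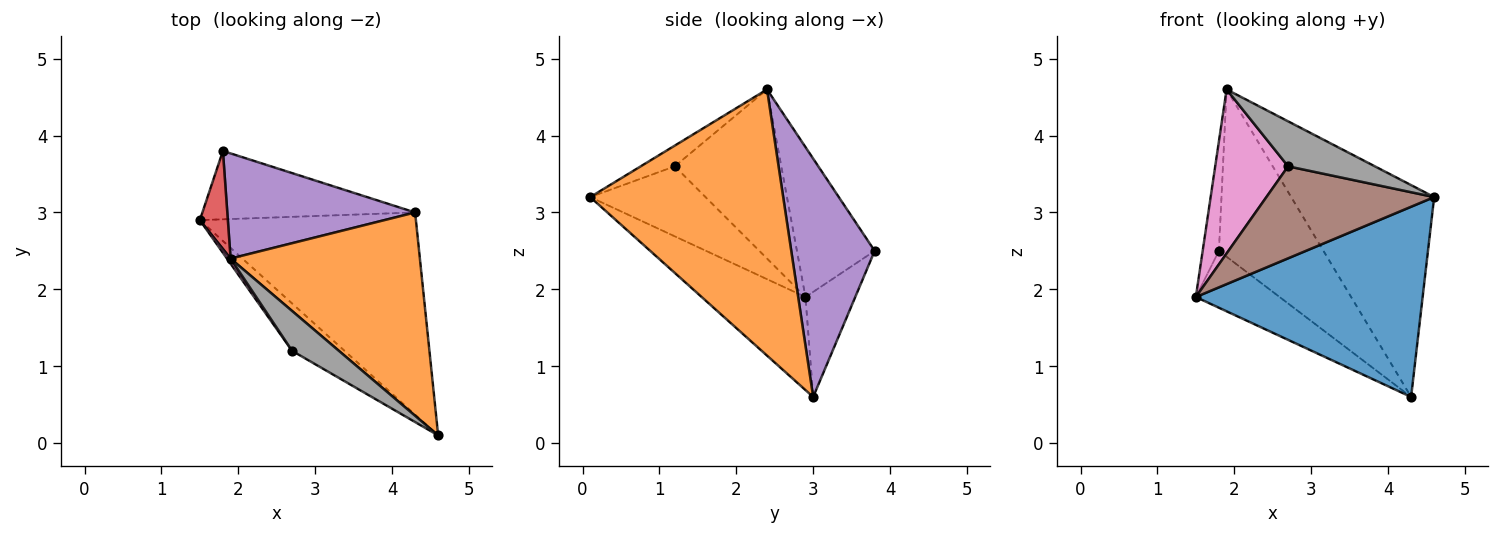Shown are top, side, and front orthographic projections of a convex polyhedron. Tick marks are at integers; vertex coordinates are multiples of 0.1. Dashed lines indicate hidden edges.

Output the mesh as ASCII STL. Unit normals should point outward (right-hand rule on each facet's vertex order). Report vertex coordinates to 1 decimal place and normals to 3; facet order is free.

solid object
 facet normal -0.299 -0.654 -0.695
  outer loop
   vertex 4.3 3.0 0.6
   vertex 4.6 0.1 3.2
   vertex 1.5 2.9 1.9
  endloop
 endfacet
 facet normal 0.698 0.517 0.496
  outer loop
   vertex 1.9 2.4 4.6
   vertex 4.6 0.1 3.2
   vertex 4.3 3.0 0.6
  endloop
 endfacet
 facet normal -0.355 0.598 -0.719
  outer loop
   vertex 1.8 3.8 2.5
   vertex 4.3 3.0 0.6
   vertex 1.5 2.9 1.9
  endloop
 endfacet
 facet normal -0.963 0.201 0.180
  outer loop
   vertex 1.8 3.8 2.5
   vertex 1.5 2.9 1.9
   vertex 1.9 2.4 4.6
  endloop
 endfacet
 facet normal 0.560 0.702 0.441
  outer loop
   vertex 1.8 3.8 2.5
   vertex 1.9 2.4 4.6
   vertex 4.3 3.0 0.6
  endloop
 endfacet
 facet normal -0.521 -0.759 -0.391
  outer loop
   vertex 2.7 1.2 3.6
   vertex 1.5 2.9 1.9
   vertex 4.6 0.1 3.2
  endloop
 endfacet
 facet normal -0.825 -0.565 0.018
  outer loop
   vertex 2.7 1.2 3.6
   vertex 1.9 2.4 4.6
   vertex 1.5 2.9 1.9
  endloop
 endfacet
 facet normal -0.282 -0.718 0.636
  outer loop
   vertex 2.7 1.2 3.6
   vertex 4.6 0.1 3.2
   vertex 1.9 2.4 4.6
  endloop
 endfacet
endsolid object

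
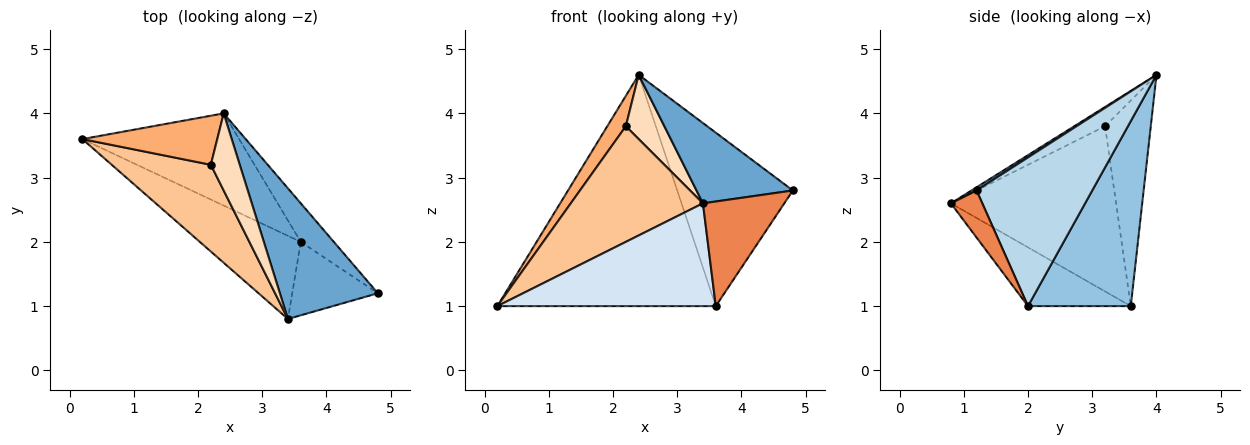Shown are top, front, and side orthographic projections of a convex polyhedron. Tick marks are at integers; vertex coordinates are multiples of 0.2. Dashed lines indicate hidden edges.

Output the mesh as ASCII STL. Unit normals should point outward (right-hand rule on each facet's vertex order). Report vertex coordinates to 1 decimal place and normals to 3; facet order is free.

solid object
 facet normal 0.028 -0.524 0.852
  outer loop
   vertex 3.4 0.8 2.6
   vertex 4.8 1.2 2.8
   vertex 2.4 4.0 4.6
  endloop
 endfacet
 facet normal 0.401 0.851 -0.339
  outer loop
   vertex 3.6 2.0 1.0
   vertex 0.2 3.6 1.0
   vertex 2.4 4.0 4.6
  endloop
 endfacet
 facet normal 0.699 0.699 -0.155
  outer loop
   vertex 3.6 2.0 1.0
   vertex 2.4 4.0 4.6
   vertex 4.8 1.2 2.8
  endloop
 endfacet
 facet normal -0.344 -0.730 -0.591
  outer loop
   vertex 3.6 2.0 1.0
   vertex 3.4 0.8 2.6
   vertex 0.2 3.6 1.0
  endloop
 endfacet
 facet normal 0.301 -0.781 -0.548
  outer loop
   vertex 3.6 2.0 1.0
   vertex 4.8 1.2 2.8
   vertex 3.4 0.8 2.6
  endloop
 endfacet
 facet normal -0.792 -0.322 0.520
  outer loop
   vertex 2.2 3.2 3.8
   vertex 2.4 4.0 4.6
   vertex 0.2 3.6 1.0
  endloop
 endfacet
 facet normal -0.707 -0.566 0.424
  outer loop
   vertex 2.2 3.2 3.8
   vertex 0.2 3.6 1.0
   vertex 3.4 0.8 2.6
  endloop
 endfacet
 facet normal -0.456 -0.570 0.684
  outer loop
   vertex 2.2 3.2 3.8
   vertex 3.4 0.8 2.6
   vertex 2.4 4.0 4.6
  endloop
 endfacet
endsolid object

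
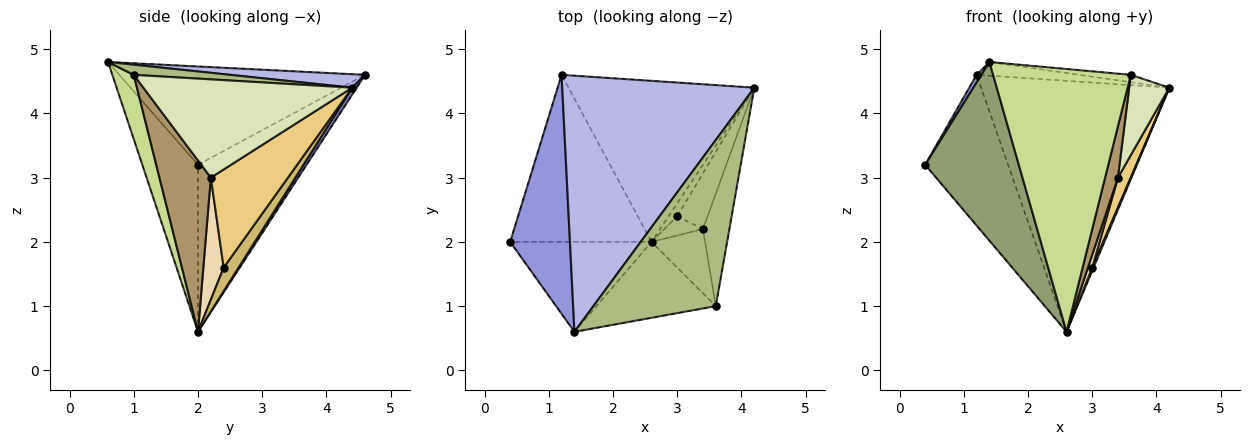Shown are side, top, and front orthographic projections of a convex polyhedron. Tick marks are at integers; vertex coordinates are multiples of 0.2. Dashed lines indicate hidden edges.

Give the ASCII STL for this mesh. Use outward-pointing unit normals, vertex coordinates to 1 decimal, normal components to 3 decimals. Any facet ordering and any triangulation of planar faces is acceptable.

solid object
 facet normal -0.660 0.503 -0.558
  outer loop
   vertex 2.6 2.0 0.6
   vertex 0.4 2.0 3.2
   vertex 1.2 4.6 4.6
  endloop
 endfacet
 facet normal 0.020 0.841 -0.540
  outer loop
   vertex 2.6 2.0 0.6
   vertex 1.2 4.6 4.6
   vertex 4.2 4.4 4.4
  endloop
 endfacet
 facet normal -0.854 -0.017 0.519
  outer loop
   vertex 1.4 0.6 4.8
   vertex 1.2 4.6 4.6
   vertex 0.4 2.0 3.2
  endloop
 endfacet
 facet normal 0.070 0.053 0.996
  outer loop
   vertex 1.4 0.6 4.8
   vertex 4.2 4.4 4.4
   vertex 1.2 4.6 4.6
  endloop
 endfacet
 facet normal -0.469 -0.789 -0.397
  outer loop
   vertex 1.4 0.6 4.8
   vertex 0.4 2.0 3.2
   vertex 2.6 2.0 0.6
  endloop
 endfacet
 facet normal 0.083 0.044 0.996
  outer loop
   vertex 3.6 1.0 4.6
   vertex 4.2 4.4 4.4
   vertex 1.4 0.6 4.8
  endloop
 endfacet
 facet normal 0.148 -0.950 -0.274
  outer loop
   vertex 3.6 1.0 4.6
   vertex 1.4 0.6 4.8
   vertex 2.6 2.0 0.6
  endloop
 endfacet
 facet normal 0.949 -0.183 -0.256
  outer loop
   vertex 3.4 2.2 3.0
   vertex 4.2 4.4 4.4
   vertex 3.6 1.0 4.6
  endloop
 endfacet
 facet normal 0.928 -0.232 -0.290
  outer loop
   vertex 3.4 2.2 3.0
   vertex 3.6 1.0 4.6
   vertex 2.6 2.0 0.6
  endloop
 endfacet
 facet normal 0.936 -0.085 -0.341
  outer loop
   vertex 3.0 2.4 1.6
   vertex 2.6 2.0 0.6
   vertex 4.2 4.4 4.4
  endloop
 endfacet
 facet normal 0.943 -0.157 -0.292
  outer loop
   vertex 3.0 2.4 1.6
   vertex 4.2 4.4 4.4
   vertex 3.4 2.2 3.0
  endloop
 endfacet
 facet normal 0.935 -0.197 -0.295
  outer loop
   vertex 3.0 2.4 1.6
   vertex 3.4 2.2 3.0
   vertex 2.6 2.0 0.6
  endloop
 endfacet
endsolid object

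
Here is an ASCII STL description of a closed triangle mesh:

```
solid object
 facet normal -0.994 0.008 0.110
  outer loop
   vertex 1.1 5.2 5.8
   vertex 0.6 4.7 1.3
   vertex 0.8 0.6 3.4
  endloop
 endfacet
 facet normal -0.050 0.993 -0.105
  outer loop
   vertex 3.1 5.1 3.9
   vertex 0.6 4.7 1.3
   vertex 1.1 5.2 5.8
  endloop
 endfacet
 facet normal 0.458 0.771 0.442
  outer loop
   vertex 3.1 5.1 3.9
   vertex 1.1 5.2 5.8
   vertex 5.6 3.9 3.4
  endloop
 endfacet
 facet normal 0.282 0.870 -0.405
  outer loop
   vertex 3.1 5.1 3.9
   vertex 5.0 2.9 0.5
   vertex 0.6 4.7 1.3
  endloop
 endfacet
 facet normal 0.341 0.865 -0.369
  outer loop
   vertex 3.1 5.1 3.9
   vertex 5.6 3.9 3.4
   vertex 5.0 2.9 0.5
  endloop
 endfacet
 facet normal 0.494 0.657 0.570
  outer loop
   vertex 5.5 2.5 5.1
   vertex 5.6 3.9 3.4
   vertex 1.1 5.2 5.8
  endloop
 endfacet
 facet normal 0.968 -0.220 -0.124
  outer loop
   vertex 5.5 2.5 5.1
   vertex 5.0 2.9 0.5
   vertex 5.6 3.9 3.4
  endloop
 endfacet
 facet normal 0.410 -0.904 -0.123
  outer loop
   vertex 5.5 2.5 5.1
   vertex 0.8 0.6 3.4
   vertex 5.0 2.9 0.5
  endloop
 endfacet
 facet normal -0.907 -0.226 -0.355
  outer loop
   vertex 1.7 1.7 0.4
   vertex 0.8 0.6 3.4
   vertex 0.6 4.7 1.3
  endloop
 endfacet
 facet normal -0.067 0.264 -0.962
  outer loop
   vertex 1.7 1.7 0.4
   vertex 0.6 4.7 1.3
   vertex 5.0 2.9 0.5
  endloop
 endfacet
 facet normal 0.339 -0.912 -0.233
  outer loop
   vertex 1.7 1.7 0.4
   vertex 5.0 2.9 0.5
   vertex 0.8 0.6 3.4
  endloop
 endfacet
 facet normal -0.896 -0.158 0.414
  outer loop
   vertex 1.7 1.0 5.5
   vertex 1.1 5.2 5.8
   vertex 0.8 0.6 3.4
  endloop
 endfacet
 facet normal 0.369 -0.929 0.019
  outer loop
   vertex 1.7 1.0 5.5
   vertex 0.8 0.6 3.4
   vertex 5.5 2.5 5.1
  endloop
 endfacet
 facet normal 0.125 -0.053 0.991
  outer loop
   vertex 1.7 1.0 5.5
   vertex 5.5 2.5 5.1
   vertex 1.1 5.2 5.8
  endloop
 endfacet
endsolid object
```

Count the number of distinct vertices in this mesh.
9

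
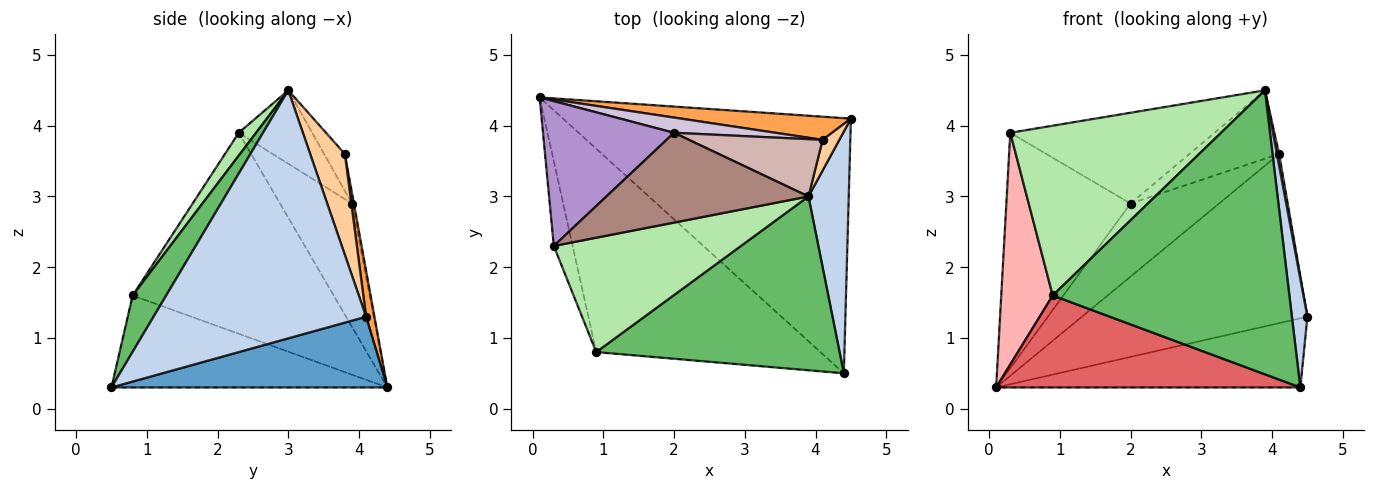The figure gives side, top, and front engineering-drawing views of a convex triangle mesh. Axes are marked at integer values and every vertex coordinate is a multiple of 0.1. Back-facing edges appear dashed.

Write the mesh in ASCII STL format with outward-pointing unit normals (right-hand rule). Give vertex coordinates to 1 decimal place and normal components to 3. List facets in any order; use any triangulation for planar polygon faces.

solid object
 facet normal 0.231 0.254 -0.939
  outer loop
   vertex 4.4 0.5 0.3
   vertex 0.1 4.4 0.3
   vertex 4.5 4.1 1.3
  endloop
 endfacet
 facet normal 0.985 -0.072 0.160
  outer loop
   vertex 3.9 3.0 4.5
   vertex 4.4 0.5 0.3
   vertex 4.5 4.1 1.3
  endloop
 endfacet
 facet normal 0.037 0.990 0.136
  outer loop
   vertex 4.1 3.8 3.6
   vertex 4.5 4.1 1.3
   vertex 0.1 4.4 0.3
  endloop
 endfacet
 facet normal 0.985 -0.063 0.163
  outer loop
   vertex 4.1 3.8 3.6
   vertex 3.9 3.0 4.5
   vertex 4.5 4.1 1.3
  endloop
 endfacet
 facet normal 0.120 -0.847 0.518
  outer loop
   vertex 0.9 0.8 1.6
   vertex 4.4 0.5 0.3
   vertex 3.9 3.0 4.5
  endloop
 endfacet
 facet normal 0.068 -0.827 0.557
  outer loop
   vertex 0.9 0.8 1.6
   vertex 3.9 3.0 4.5
   vertex 0.3 2.3 3.9
  endloop
 endfacet
 facet normal -0.350 -0.386 -0.853
  outer loop
   vertex 0.9 0.8 1.6
   vertex 0.1 4.4 0.3
   vertex 4.4 0.5 0.3
  endloop
 endfacet
 facet normal -0.965 -0.247 -0.091
  outer loop
   vertex 0.9 0.8 1.6
   vertex 0.3 2.3 3.9
   vertex 0.1 4.4 0.3
  endloop
 endfacet
 facet normal -0.442 0.764 0.470
  outer loop
   vertex 2.0 3.9 2.9
   vertex 0.1 4.4 0.3
   vertex 0.3 2.3 3.9
  endloop
 endfacet
 facet normal -0.021 0.979 0.204
  outer loop
   vertex 2.0 3.9 2.9
   vertex 4.1 3.8 3.6
   vertex 0.1 4.4 0.3
  endloop
 endfacet
 facet normal -0.247 0.689 0.681
  outer loop
   vertex 2.0 3.9 2.9
   vertex 0.3 2.3 3.9
   vertex 3.9 3.0 4.5
  endloop
 endfacet
 facet normal -0.175 0.755 0.632
  outer loop
   vertex 2.0 3.9 2.9
   vertex 3.9 3.0 4.5
   vertex 4.1 3.8 3.6
  endloop
 endfacet
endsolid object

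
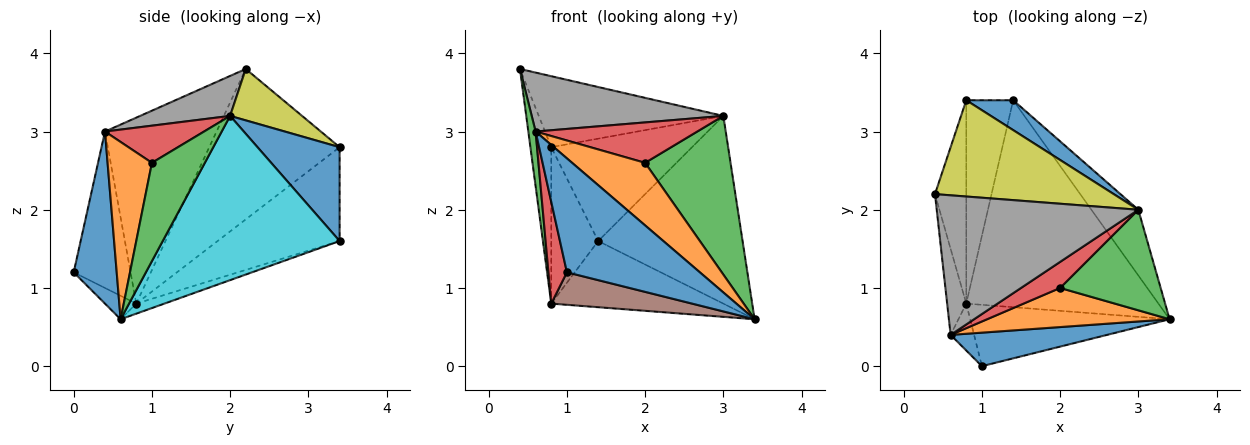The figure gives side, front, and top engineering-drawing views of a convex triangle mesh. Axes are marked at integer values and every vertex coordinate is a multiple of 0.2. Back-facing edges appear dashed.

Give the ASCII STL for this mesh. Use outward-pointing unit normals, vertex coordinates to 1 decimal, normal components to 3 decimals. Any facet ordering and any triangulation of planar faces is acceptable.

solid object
 facet normal 0.296 -0.916 0.269
  outer loop
   vertex 0.6 0.4 3.0
   vertex 1.0 0.0 1.2
   vertex 3.4 0.6 0.6
  endloop
 endfacet
 facet normal -0.967 0.155 -0.201
  outer loop
   vertex 0.8 0.8 0.8
   vertex 0.4 2.2 3.8
   vertex 0.8 3.4 2.8
  endloop
 endfacet
 facet normal -0.993 -0.065 -0.102
  outer loop
   vertex 0.8 0.8 0.8
   vertex 0.6 0.4 3.0
   vertex 0.4 2.2 3.8
  endloop
 endfacet
 facet normal -0.942 -0.306 -0.141
  outer loop
   vertex 0.8 0.8 0.8
   vertex 1.0 0.0 1.2
   vertex 0.6 0.4 3.0
  endloop
 endfacet
 facet normal -0.846 0.325 -0.423
  outer loop
   vertex 0.8 0.8 0.8
   vertex 0.8 3.4 2.8
   vertex 1.4 3.4 1.6
  endloop
 endfacet
 facet normal -0.103 -0.465 -0.879
  outer loop
   vertex 0.8 0.8 0.8
   vertex 3.4 0.6 0.6
   vertex 1.0 0.0 1.2
  endloop
 endfacet
 facet normal -0.050 0.304 -0.951
  outer loop
   vertex 0.8 0.8 0.8
   vertex 1.4 3.4 1.6
   vertex 3.4 0.6 0.6
  endloop
 endfacet
 facet normal 0.180 -0.383 0.906
  outer loop
   vertex 3.0 2.0 3.2
   vertex 0.4 2.2 3.8
   vertex 0.6 0.4 3.0
  endloop
 endfacet
 facet normal 0.225 0.578 0.784
  outer loop
   vertex 3.0 2.0 3.2
   vertex 0.8 3.4 2.8
   vertex 0.4 2.2 3.8
  endloop
 endfacet
 facet normal 0.756 0.617 -0.216
  outer loop
   vertex 3.0 2.0 3.2
   vertex 3.4 0.6 0.6
   vertex 1.4 3.4 1.6
  endloop
 endfacet
 facet normal 0.489 0.838 0.244
  outer loop
   vertex 3.0 2.0 3.2
   vertex 1.4 3.4 1.6
   vertex 0.8 3.4 2.8
  endloop
 endfacet
 facet normal 0.458 -0.754 0.471
  outer loop
   vertex 2.0 1.0 2.6
   vertex 0.6 0.4 3.0
   vertex 3.4 0.6 0.6
  endloop
 endfacet
 facet normal 0.464 -0.748 0.474
  outer loop
   vertex 2.0 1.0 2.6
   vertex 3.4 0.6 0.6
   vertex 3.0 2.0 3.2
  endloop
 endfacet
 facet normal 0.458 -0.747 0.482
  outer loop
   vertex 2.0 1.0 2.6
   vertex 3.0 2.0 3.2
   vertex 0.6 0.4 3.0
  endloop
 endfacet
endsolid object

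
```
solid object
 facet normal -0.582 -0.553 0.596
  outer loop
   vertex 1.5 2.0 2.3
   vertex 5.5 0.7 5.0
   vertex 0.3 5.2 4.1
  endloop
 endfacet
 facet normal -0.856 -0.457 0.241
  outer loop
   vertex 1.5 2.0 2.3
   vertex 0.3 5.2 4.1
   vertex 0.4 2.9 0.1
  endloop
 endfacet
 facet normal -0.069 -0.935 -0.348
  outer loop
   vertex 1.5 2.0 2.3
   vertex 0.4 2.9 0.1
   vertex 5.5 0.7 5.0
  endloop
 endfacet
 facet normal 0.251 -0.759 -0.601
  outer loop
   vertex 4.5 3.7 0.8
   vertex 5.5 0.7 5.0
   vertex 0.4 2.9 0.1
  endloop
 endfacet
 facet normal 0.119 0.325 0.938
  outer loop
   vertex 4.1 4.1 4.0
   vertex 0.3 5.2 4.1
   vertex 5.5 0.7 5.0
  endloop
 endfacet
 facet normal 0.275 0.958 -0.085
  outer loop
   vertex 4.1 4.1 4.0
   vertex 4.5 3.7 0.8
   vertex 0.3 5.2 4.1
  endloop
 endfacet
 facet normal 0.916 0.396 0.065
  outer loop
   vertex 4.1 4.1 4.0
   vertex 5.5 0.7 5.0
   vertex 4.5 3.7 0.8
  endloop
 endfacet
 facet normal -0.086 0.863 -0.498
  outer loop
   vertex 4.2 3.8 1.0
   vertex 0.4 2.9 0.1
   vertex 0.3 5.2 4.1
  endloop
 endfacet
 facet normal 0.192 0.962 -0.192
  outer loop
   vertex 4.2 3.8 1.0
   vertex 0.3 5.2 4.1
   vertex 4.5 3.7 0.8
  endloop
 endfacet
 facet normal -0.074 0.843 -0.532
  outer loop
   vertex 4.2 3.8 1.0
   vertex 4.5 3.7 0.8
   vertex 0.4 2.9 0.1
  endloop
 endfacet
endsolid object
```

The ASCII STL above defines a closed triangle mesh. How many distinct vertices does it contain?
7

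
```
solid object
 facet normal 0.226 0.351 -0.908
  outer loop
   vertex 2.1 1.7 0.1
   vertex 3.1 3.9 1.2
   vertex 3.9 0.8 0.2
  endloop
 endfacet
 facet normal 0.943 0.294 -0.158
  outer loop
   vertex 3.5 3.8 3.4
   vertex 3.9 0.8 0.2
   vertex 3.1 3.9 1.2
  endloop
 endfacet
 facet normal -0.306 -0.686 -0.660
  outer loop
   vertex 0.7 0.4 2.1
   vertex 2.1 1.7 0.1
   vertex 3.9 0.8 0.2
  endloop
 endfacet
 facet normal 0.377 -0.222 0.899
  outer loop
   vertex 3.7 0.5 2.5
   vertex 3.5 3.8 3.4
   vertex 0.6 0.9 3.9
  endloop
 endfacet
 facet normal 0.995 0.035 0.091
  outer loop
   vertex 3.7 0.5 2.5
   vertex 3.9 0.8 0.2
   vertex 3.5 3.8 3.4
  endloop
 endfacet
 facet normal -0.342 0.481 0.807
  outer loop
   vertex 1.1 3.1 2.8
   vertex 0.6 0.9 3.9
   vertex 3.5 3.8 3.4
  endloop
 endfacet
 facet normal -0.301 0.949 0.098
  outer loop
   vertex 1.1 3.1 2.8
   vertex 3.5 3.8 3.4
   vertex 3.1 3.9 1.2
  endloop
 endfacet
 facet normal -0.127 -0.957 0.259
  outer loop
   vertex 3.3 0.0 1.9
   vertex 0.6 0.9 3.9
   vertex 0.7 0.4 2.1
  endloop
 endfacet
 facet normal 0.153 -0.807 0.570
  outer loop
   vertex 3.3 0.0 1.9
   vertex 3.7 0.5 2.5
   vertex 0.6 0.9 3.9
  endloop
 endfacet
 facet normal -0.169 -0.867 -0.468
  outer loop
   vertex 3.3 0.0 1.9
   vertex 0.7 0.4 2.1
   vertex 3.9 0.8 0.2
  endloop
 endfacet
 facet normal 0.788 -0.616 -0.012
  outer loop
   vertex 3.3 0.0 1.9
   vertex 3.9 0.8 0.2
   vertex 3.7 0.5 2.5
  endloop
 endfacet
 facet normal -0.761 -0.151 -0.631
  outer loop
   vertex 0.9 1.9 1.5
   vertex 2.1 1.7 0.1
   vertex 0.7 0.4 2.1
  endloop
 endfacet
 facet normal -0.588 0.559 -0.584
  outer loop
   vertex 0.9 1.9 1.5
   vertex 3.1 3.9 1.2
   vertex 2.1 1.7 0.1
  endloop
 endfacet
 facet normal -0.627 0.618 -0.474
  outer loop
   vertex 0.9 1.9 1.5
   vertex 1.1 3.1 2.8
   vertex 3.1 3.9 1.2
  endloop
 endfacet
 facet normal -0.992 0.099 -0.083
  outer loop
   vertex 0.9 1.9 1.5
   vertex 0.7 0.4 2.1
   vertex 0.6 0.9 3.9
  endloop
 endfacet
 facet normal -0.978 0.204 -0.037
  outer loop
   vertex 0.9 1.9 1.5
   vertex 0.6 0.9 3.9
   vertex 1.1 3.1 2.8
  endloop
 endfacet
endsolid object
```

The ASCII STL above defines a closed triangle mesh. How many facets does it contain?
16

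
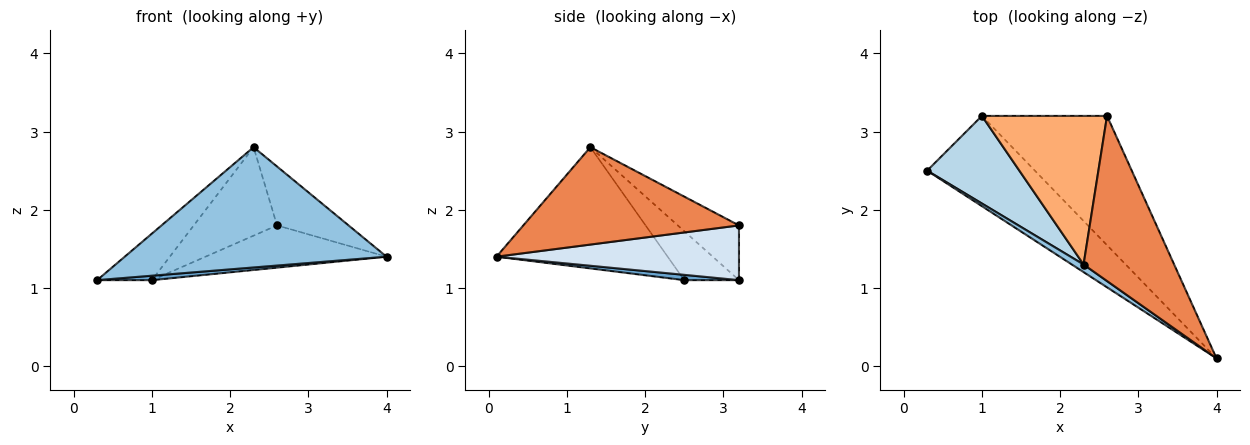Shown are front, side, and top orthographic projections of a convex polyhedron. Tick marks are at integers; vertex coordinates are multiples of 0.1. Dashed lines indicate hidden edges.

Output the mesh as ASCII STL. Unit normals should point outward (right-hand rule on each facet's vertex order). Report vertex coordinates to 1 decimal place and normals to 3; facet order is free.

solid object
 facet normal 0.049 -0.049 -0.998
  outer loop
   vertex 1.0 3.2 1.1
   vertex 4.0 0.1 1.4
   vertex 0.3 2.5 1.1
  endloop
 endfacet
 facet normal -0.546 -0.836 0.053
  outer loop
   vertex 2.3 1.3 2.8
   vertex 0.3 2.5 1.1
   vertex 4.0 0.1 1.4
  endloop
 endfacet
 facet normal -0.425 0.425 0.800
  outer loop
   vertex 2.3 1.3 2.8
   vertex 1.0 3.2 1.1
   vertex 0.3 2.5 1.1
  endloop
 endfacet
 facet normal 0.384 0.287 -0.878
  outer loop
   vertex 2.6 3.2 1.8
   vertex 4.0 0.1 1.4
   vertex 1.0 3.2 1.1
  endloop
 endfacet
 facet normal 0.712 0.236 0.662
  outer loop
   vertex 2.6 3.2 1.8
   vertex 2.3 1.3 2.8
   vertex 4.0 0.1 1.4
  endloop
 endfacet
 facet normal -0.352 0.479 0.804
  outer loop
   vertex 2.6 3.2 1.8
   vertex 1.0 3.2 1.1
   vertex 2.3 1.3 2.8
  endloop
 endfacet
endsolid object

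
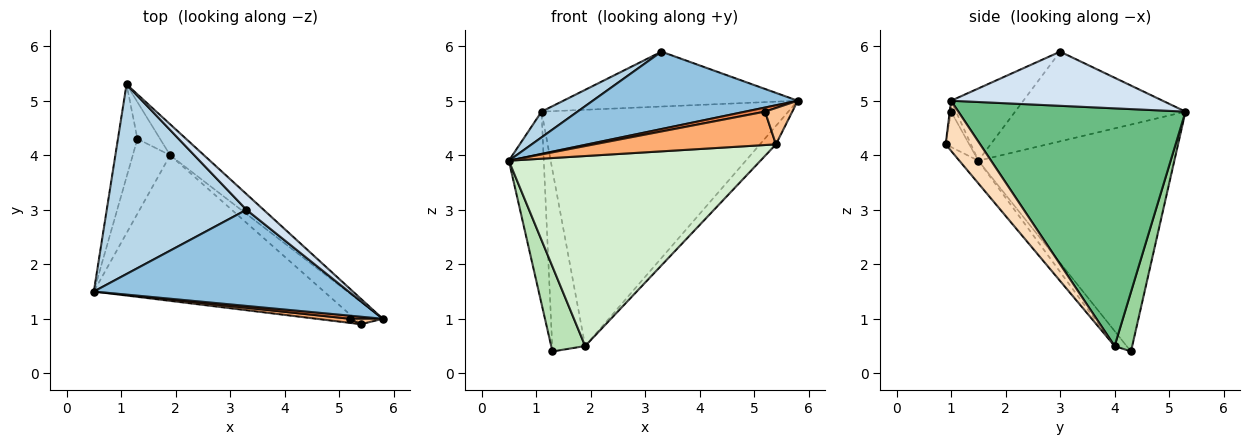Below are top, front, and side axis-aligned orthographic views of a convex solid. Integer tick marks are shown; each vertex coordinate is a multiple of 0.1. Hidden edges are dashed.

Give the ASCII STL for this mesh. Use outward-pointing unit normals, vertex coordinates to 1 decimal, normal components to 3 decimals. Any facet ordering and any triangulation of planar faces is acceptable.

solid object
 facet normal -0.981 0.175 -0.084
  outer loop
   vertex 1.3 4.3 0.4
   vertex 0.5 1.5 3.9
   vertex 1.1 5.3 4.8
  endloop
 endfacet
 facet normal -0.216 -0.612 0.761
  outer loop
   vertex 3.3 3.0 5.9
   vertex 0.5 1.5 3.9
   vertex 5.8 1.0 5.0
  endloop
 endfacet
 facet normal -0.537 -0.113 0.836
  outer loop
   vertex 3.3 3.0 5.9
   vertex 1.1 5.3 4.8
   vertex 0.5 1.5 3.9
  endloop
 endfacet
 facet normal 0.656 0.726 0.207
  outer loop
   vertex 3.3 3.0 5.9
   vertex 5.8 1.0 5.0
   vertex 1.1 5.3 4.8
  endloop
 endfacet
 facet normal -0.196 -0.784 0.588
  outer loop
   vertex 5.2 1.0 4.8
   vertex 5.8 1.0 5.0
   vertex 0.5 1.5 3.9
  endloop
 endfacet
 facet normal -0.128 -0.984 0.121
  outer loop
   vertex 5.2 1.0 4.8
   vertex 0.5 1.5 3.9
   vertex 5.4 0.9 4.2
  endloop
 endfacet
 facet normal -0.049 -0.988 0.148
  outer loop
   vertex 5.2 1.0 4.8
   vertex 5.4 0.9 4.2
   vertex 5.8 1.0 5.0
  endloop
 endfacet
 facet normal 0.810 0.375 -0.452
  outer loop
   vertex 1.9 4.0 0.5
   vertex 5.8 1.0 5.0
   vertex 5.4 0.9 4.2
  endloop
 endfacet
 facet normal 0.674 0.732 -0.096
  outer loop
   vertex 1.9 4.0 0.5
   vertex 1.1 5.3 4.8
   vertex 5.8 1.0 5.0
  endloop
 endfacet
 facet normal 0.464 0.868 -0.176
  outer loop
   vertex 1.9 4.0 0.5
   vertex 1.3 4.3 0.4
   vertex 1.1 5.3 4.8
  endloop
 endfacet
 facet normal -0.256 -0.725 -0.639
  outer loop
   vertex 1.9 4.0 0.5
   vertex 0.5 1.5 3.9
   vertex 1.3 4.3 0.4
  endloop
 endfacet
 facet normal -0.060 -0.792 -0.607
  outer loop
   vertex 1.9 4.0 0.5
   vertex 5.4 0.9 4.2
   vertex 0.5 1.5 3.9
  endloop
 endfacet
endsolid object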